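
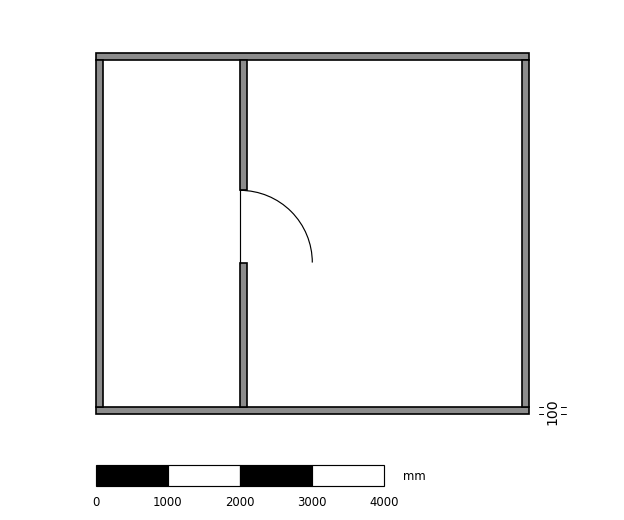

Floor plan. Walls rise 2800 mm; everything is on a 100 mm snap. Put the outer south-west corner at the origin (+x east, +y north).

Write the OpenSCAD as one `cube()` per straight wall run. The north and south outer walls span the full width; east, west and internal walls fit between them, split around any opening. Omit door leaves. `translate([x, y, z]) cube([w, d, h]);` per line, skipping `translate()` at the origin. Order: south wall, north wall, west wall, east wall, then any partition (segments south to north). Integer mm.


cube([6000, 100, 2800]);
translate([0, 4900, 0]) cube([6000, 100, 2800]);
translate([0, 100, 0]) cube([100, 4800, 2800]);
translate([5900, 100, 0]) cube([100, 4800, 2800]);
translate([2000, 100, 0]) cube([100, 2000, 2800]);
translate([2000, 3100, 0]) cube([100, 1800, 2800]);


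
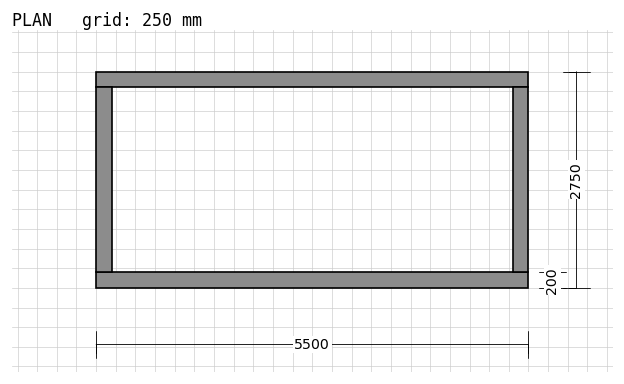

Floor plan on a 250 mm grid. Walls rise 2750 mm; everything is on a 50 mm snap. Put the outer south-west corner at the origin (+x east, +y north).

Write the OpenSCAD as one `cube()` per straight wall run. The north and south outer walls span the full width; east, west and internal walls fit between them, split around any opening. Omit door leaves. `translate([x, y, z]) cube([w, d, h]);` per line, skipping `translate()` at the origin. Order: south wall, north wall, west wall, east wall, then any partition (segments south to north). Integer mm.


cube([5500, 200, 2750]);
translate([0, 2550, 0]) cube([5500, 200, 2750]);
translate([0, 200, 0]) cube([200, 2350, 2750]);
translate([5300, 200, 0]) cube([200, 2350, 2750]);


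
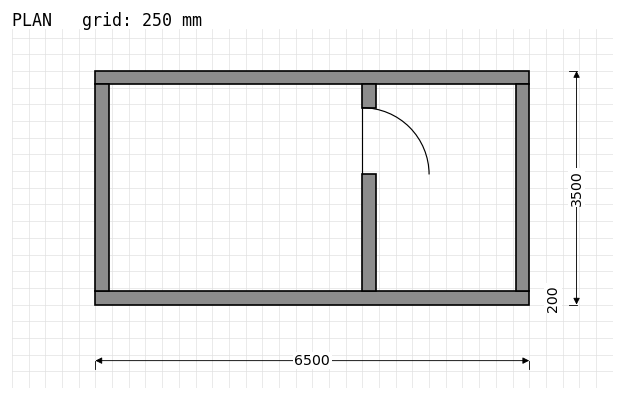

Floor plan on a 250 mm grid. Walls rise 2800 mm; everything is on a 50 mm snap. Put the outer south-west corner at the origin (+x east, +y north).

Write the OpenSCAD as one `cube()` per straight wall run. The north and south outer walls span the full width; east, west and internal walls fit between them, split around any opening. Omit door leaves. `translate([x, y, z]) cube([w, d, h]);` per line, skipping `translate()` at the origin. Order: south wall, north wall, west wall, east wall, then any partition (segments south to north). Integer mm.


cube([6500, 200, 2800]);
translate([0, 3300, 0]) cube([6500, 200, 2800]);
translate([0, 200, 0]) cube([200, 3100, 2800]);
translate([6300, 200, 0]) cube([200, 3100, 2800]);
translate([4000, 200, 0]) cube([200, 1750, 2800]);
translate([4000, 2950, 0]) cube([200, 350, 2800]);


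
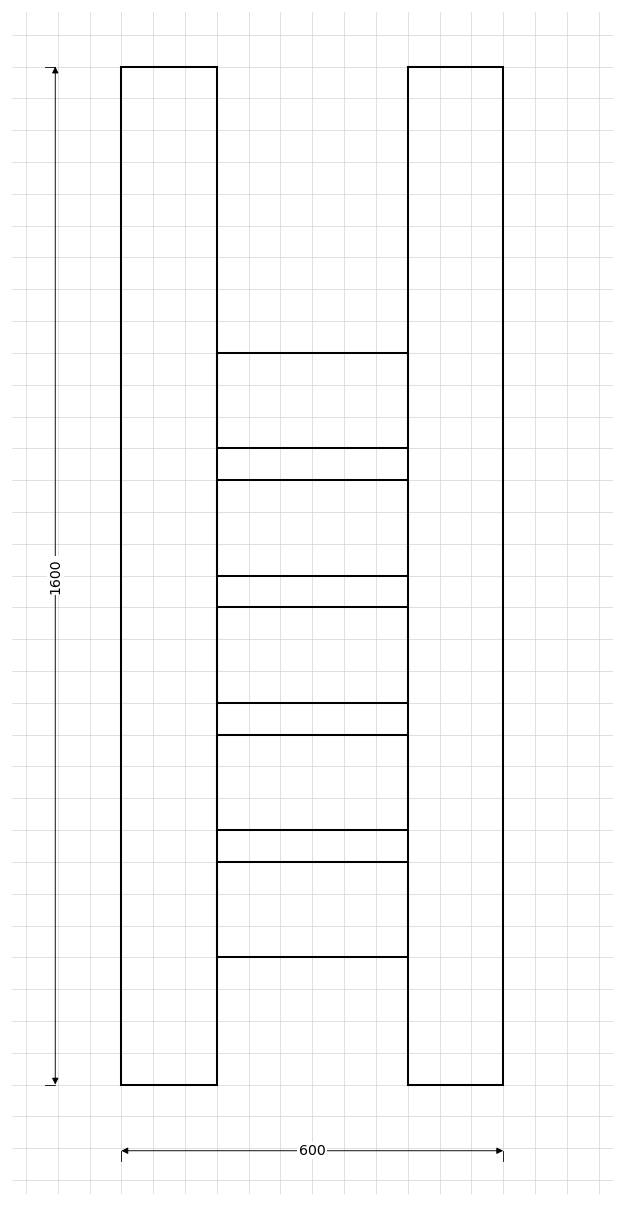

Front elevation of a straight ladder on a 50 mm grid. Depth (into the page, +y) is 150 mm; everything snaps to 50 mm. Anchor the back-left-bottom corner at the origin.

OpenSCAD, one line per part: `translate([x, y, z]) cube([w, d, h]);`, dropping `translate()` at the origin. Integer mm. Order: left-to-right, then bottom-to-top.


cube([150, 150, 1600]);
translate([150, 0, 200]) cube([300, 150, 150]);
translate([150, 0, 400]) cube([300, 150, 150]);
translate([150, 0, 600]) cube([300, 150, 150]);
translate([150, 0, 800]) cube([300, 150, 150]);
translate([150, 0, 1000]) cube([300, 150, 150]);
translate([450, 0, 0]) cube([150, 150, 1600]);


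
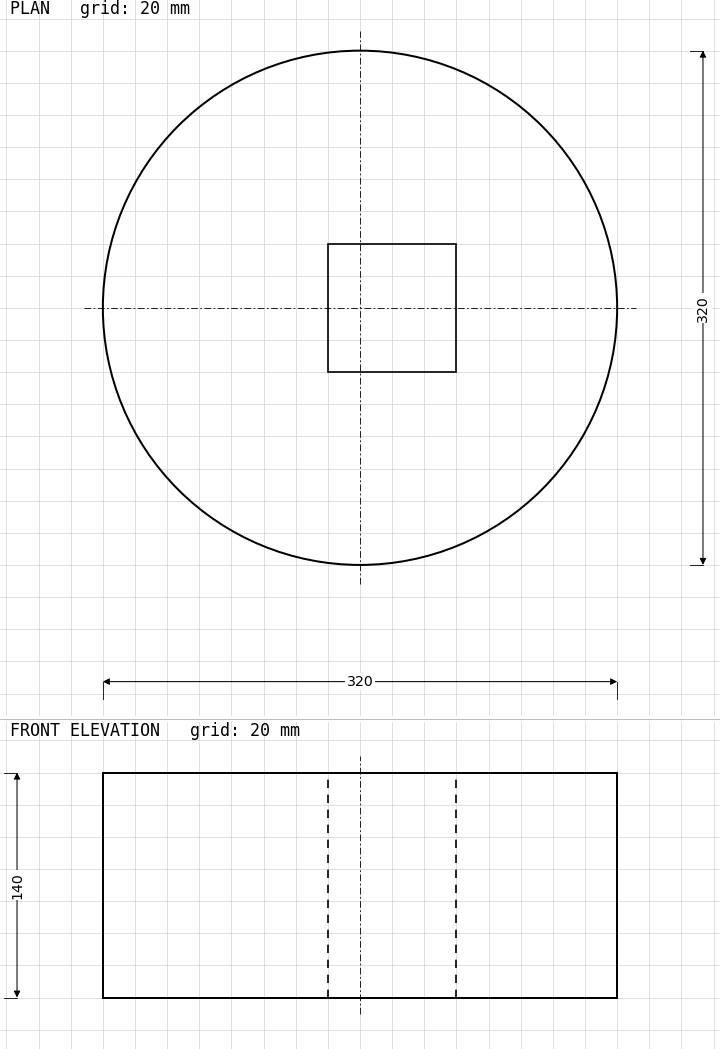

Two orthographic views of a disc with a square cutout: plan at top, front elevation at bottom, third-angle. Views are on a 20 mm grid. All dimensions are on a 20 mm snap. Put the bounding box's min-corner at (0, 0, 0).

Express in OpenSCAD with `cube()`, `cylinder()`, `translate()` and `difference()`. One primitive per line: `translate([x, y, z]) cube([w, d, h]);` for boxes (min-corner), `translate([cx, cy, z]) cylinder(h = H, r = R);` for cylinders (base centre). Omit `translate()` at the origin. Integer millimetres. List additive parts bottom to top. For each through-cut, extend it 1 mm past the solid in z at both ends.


difference() {
  translate([160, 160, 0]) cylinder(h = 140, r = 160);
  translate([140, 120, -1]) cube([80, 80, 142]);
}


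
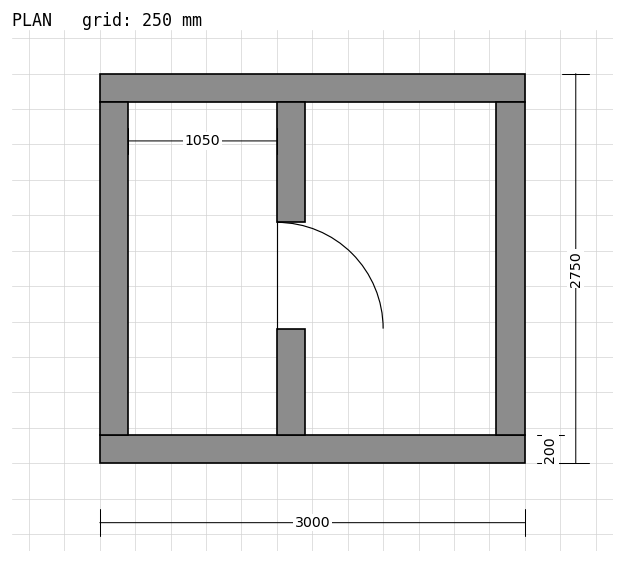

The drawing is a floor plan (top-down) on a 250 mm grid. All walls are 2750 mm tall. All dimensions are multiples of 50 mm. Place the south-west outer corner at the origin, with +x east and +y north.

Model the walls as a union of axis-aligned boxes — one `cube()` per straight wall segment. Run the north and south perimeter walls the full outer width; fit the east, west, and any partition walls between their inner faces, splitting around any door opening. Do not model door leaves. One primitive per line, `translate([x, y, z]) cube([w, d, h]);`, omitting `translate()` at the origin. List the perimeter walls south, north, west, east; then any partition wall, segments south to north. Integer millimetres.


cube([3000, 200, 2750]);
translate([0, 2550, 0]) cube([3000, 200, 2750]);
translate([0, 200, 0]) cube([200, 2350, 2750]);
translate([2800, 200, 0]) cube([200, 2350, 2750]);
translate([1250, 200, 0]) cube([200, 750, 2750]);
translate([1250, 1700, 0]) cube([200, 850, 2750]);


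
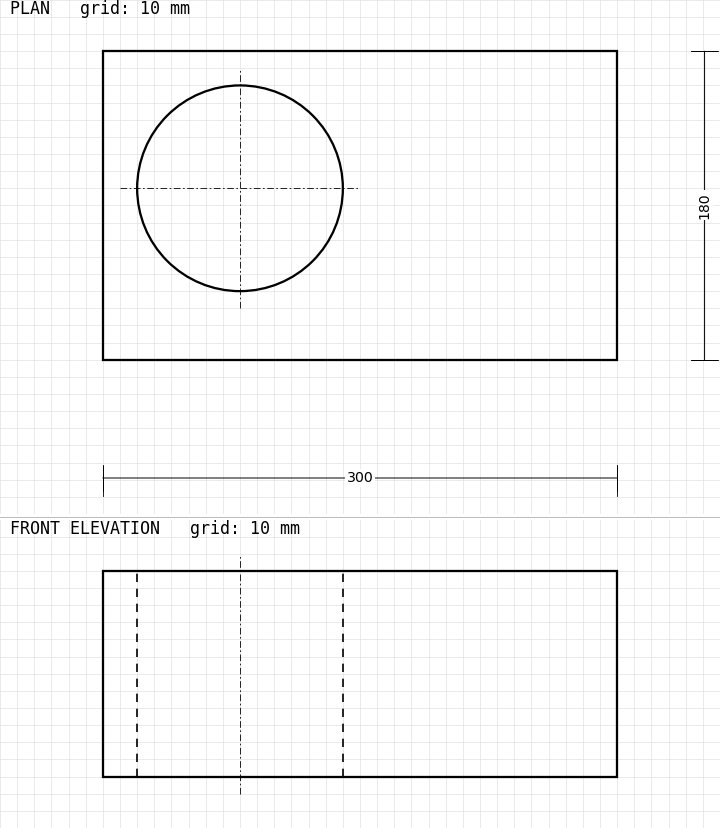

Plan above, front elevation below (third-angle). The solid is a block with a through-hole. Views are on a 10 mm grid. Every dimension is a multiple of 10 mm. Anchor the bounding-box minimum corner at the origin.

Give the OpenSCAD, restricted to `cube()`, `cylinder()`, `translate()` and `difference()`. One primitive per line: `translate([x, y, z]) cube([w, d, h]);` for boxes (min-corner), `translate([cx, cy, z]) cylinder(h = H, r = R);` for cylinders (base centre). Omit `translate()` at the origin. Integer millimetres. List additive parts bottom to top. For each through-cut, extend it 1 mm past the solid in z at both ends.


difference() {
  cube([300, 180, 120]);
  translate([80, 100, -1]) cylinder(h = 122, r = 60);
}


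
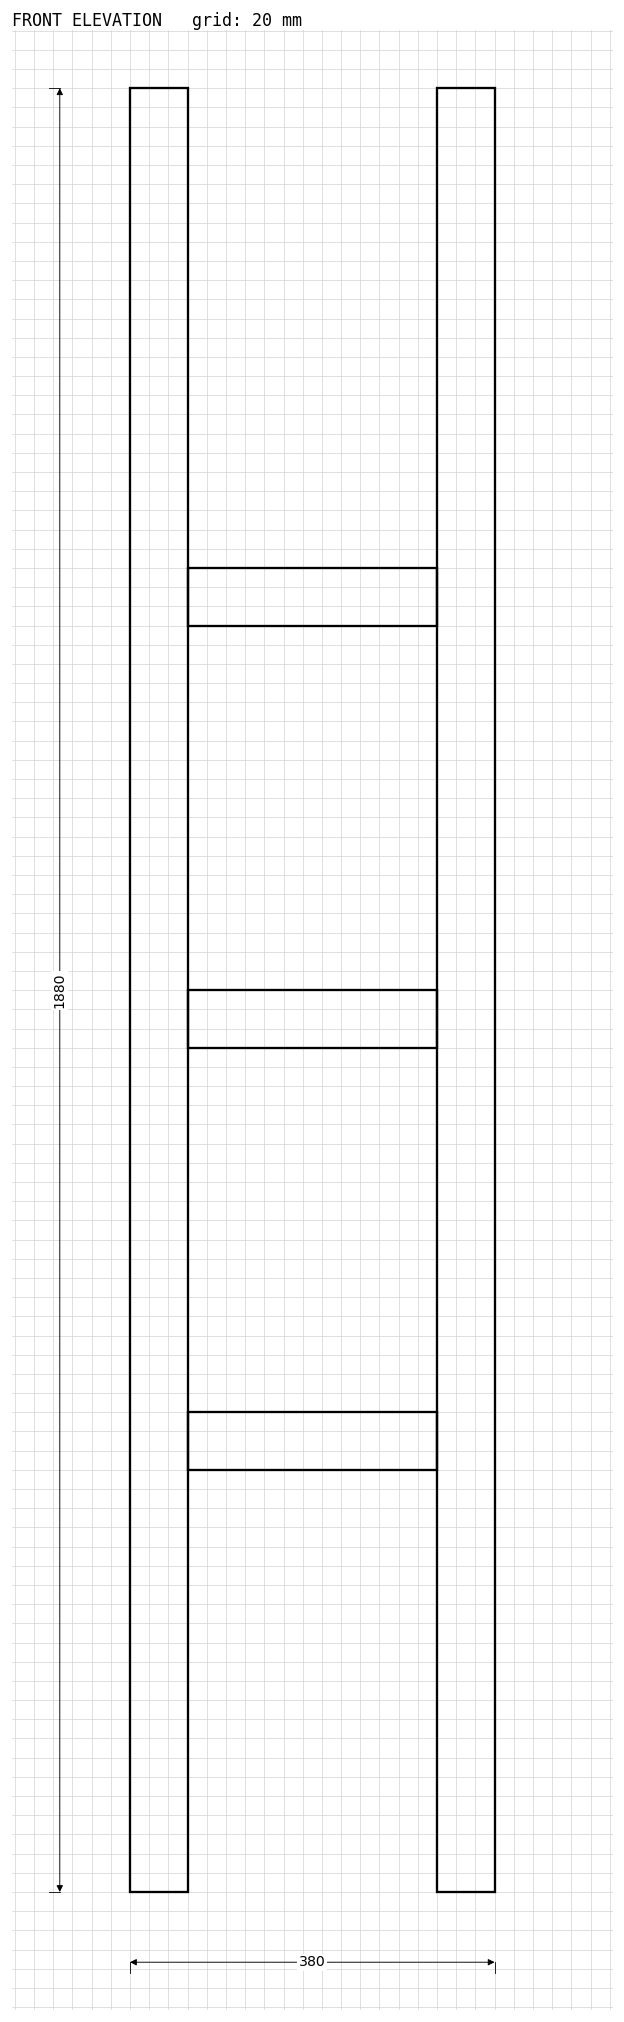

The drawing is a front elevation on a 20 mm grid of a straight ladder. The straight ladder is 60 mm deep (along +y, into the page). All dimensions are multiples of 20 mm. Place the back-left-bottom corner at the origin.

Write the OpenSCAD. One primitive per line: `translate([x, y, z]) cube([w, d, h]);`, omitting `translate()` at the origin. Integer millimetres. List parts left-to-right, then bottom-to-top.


cube([60, 60, 1880]);
translate([60, 0, 440]) cube([260, 60, 60]);
translate([60, 0, 880]) cube([260, 60, 60]);
translate([60, 0, 1320]) cube([260, 60, 60]);
translate([320, 0, 0]) cube([60, 60, 1880]);


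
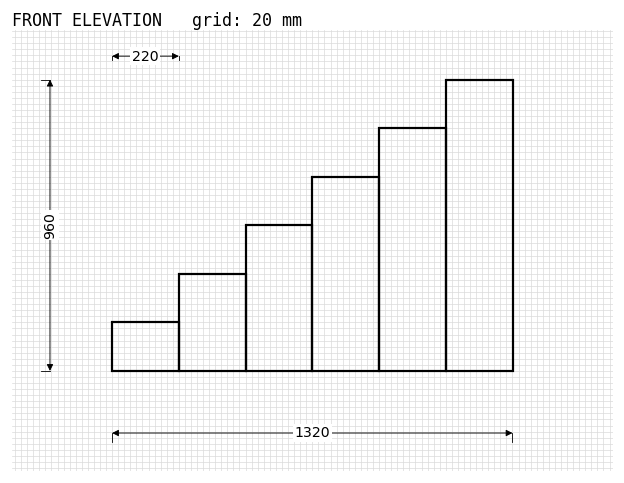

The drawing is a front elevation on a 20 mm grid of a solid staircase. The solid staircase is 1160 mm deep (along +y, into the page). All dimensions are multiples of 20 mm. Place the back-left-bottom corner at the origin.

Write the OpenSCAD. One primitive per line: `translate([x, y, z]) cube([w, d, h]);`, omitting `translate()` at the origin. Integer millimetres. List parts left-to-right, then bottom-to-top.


cube([220, 1160, 160]);
translate([220, 0, 0]) cube([220, 1160, 320]);
translate([440, 0, 0]) cube([220, 1160, 480]);
translate([660, 0, 0]) cube([220, 1160, 640]);
translate([880, 0, 0]) cube([220, 1160, 800]);
translate([1100, 0, 0]) cube([220, 1160, 960]);


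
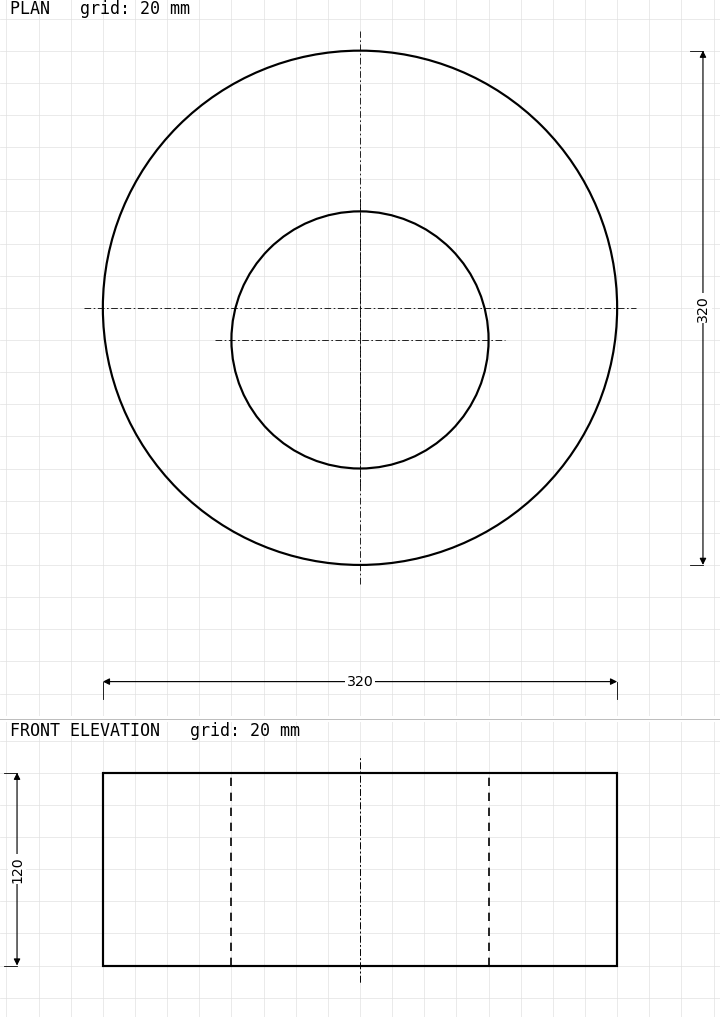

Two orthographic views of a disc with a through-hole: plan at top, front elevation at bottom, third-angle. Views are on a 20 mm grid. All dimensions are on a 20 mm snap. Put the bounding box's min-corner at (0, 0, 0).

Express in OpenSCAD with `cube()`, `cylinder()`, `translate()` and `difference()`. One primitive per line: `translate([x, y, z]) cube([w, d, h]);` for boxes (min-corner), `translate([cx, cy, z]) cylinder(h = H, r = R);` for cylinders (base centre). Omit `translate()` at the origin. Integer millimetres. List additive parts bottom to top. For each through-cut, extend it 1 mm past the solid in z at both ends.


difference() {
  translate([160, 160, 0]) cylinder(h = 120, r = 160);
  translate([160, 140, -1]) cylinder(h = 122, r = 80);
}


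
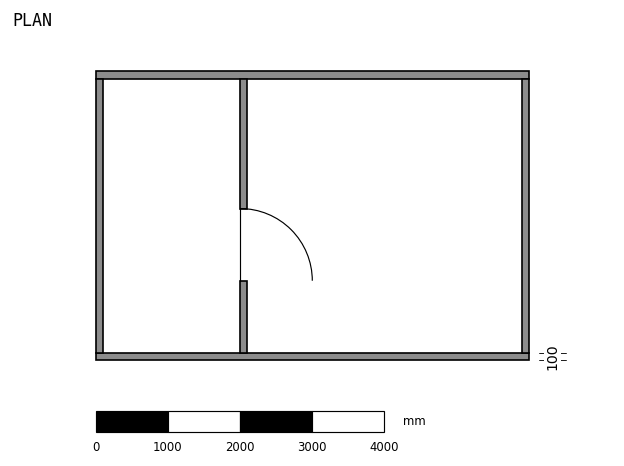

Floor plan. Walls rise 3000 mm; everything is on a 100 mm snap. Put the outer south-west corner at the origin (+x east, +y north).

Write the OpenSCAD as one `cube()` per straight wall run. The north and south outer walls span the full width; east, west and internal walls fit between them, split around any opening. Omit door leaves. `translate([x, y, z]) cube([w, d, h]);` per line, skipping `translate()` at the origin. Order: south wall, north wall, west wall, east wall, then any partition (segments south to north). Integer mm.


cube([6000, 100, 3000]);
translate([0, 3900, 0]) cube([6000, 100, 3000]);
translate([0, 100, 0]) cube([100, 3800, 3000]);
translate([5900, 100, 0]) cube([100, 3800, 3000]);
translate([2000, 100, 0]) cube([100, 1000, 3000]);
translate([2000, 2100, 0]) cube([100, 1800, 3000]);


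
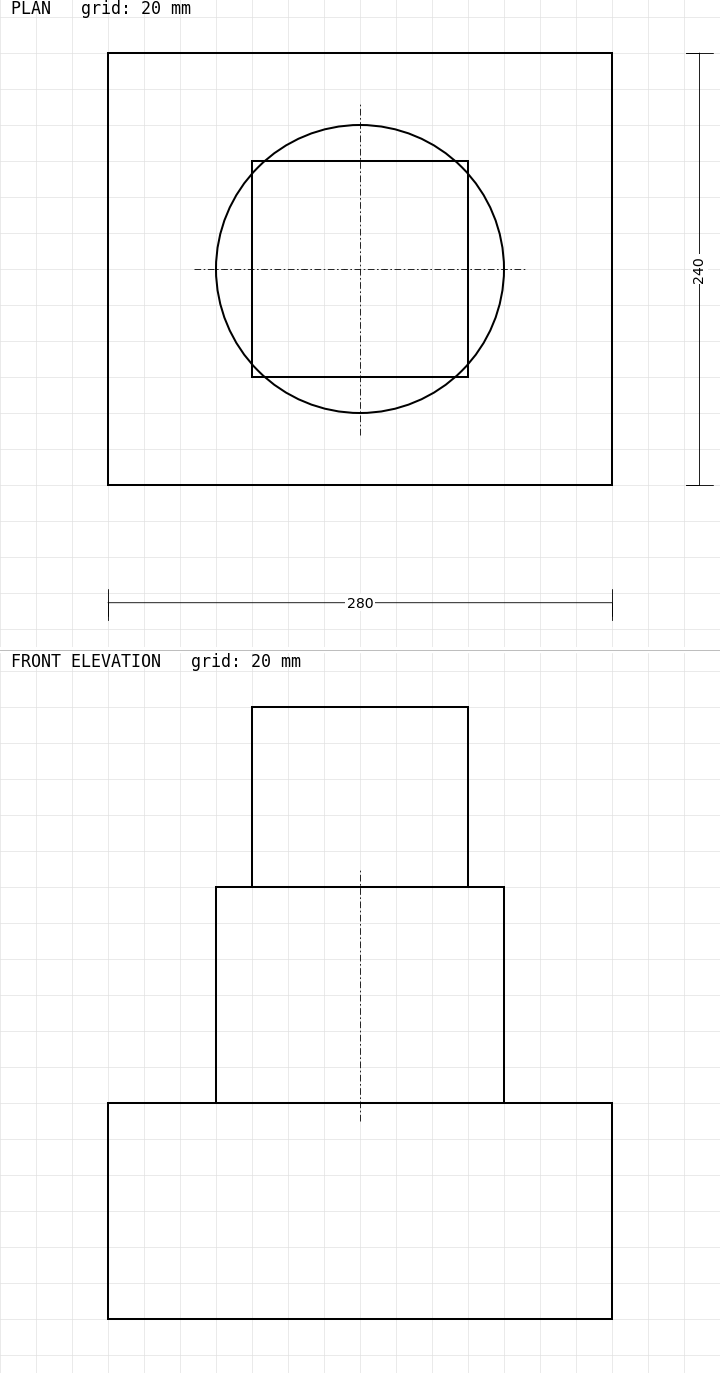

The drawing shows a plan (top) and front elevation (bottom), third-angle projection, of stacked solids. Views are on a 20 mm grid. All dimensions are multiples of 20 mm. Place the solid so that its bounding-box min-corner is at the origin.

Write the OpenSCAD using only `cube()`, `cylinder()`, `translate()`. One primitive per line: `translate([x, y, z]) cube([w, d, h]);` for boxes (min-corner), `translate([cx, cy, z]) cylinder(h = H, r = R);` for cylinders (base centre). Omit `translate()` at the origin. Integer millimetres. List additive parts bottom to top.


cube([280, 240, 120]);
translate([140, 120, 120]) cylinder(h = 120, r = 80);
translate([80, 60, 240]) cube([120, 120, 100]);


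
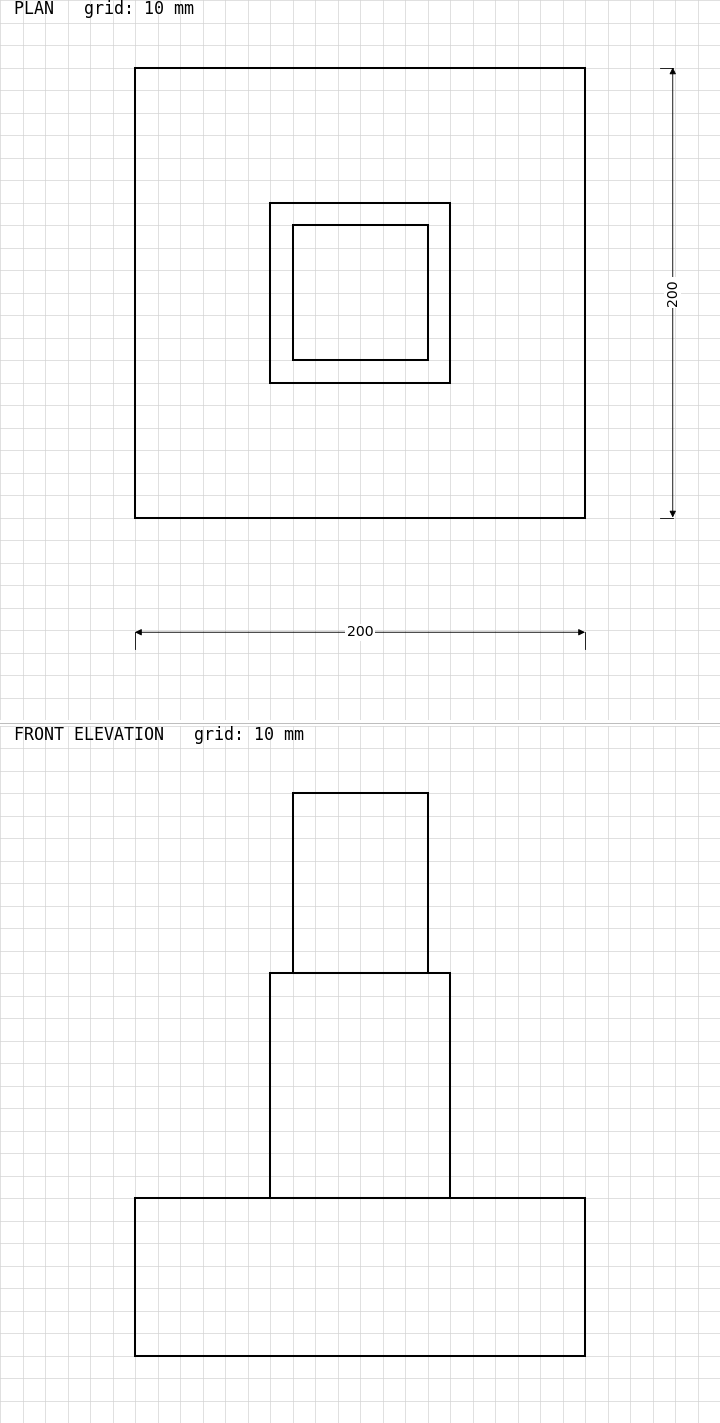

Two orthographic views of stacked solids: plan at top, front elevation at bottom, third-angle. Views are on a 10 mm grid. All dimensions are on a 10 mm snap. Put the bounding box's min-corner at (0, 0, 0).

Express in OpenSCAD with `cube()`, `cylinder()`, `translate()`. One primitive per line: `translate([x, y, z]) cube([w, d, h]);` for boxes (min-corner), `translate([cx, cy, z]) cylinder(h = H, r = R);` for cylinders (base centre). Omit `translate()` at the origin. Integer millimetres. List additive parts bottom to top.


cube([200, 200, 70]);
translate([60, 60, 70]) cube([80, 80, 100]);
translate([70, 70, 170]) cube([60, 60, 80]);


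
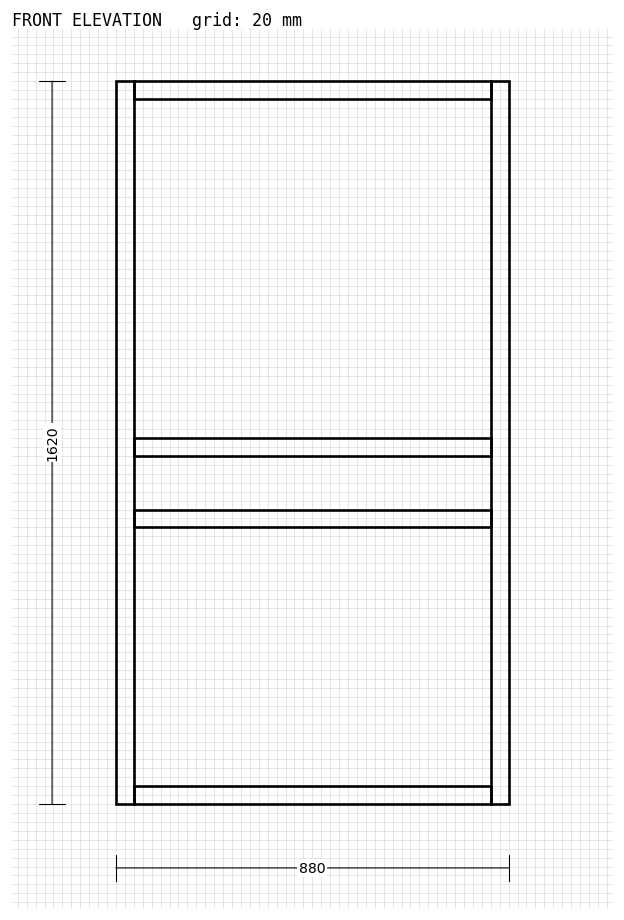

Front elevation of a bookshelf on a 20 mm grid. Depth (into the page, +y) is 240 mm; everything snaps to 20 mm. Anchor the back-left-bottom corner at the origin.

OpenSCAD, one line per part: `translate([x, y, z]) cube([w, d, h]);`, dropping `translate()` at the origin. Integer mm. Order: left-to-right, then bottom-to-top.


cube([40, 240, 1620]);
translate([40, 0, 0]) cube([800, 240, 40]);
translate([40, 0, 620]) cube([800, 240, 40]);
translate([40, 0, 780]) cube([800, 240, 40]);
translate([40, 0, 1580]) cube([800, 240, 40]);
translate([840, 0, 0]) cube([40, 240, 1620]);


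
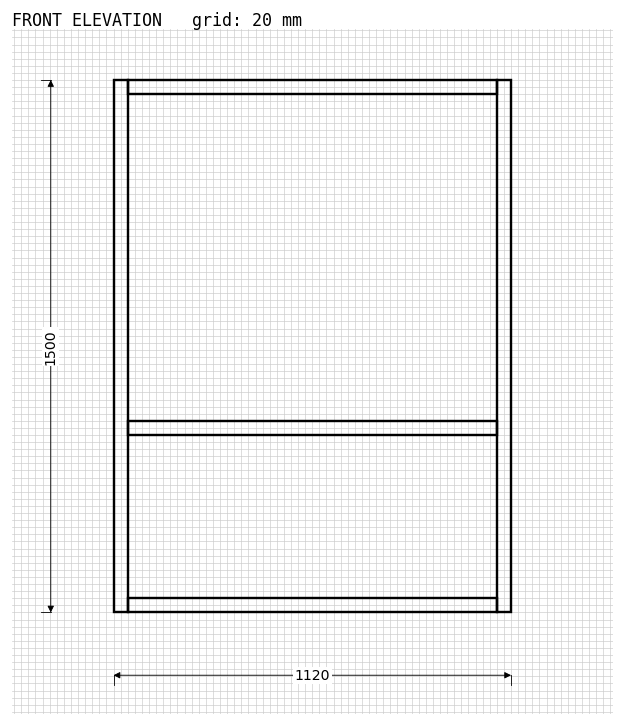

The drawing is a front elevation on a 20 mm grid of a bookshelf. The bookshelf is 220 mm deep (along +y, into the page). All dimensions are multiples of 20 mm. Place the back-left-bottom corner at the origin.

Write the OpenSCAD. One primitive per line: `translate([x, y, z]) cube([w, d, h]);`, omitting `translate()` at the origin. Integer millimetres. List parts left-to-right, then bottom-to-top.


cube([40, 220, 1500]);
translate([40, 0, 0]) cube([1040, 220, 40]);
translate([40, 0, 500]) cube([1040, 220, 40]);
translate([40, 0, 1460]) cube([1040, 220, 40]);
translate([1080, 0, 0]) cube([40, 220, 1500]);


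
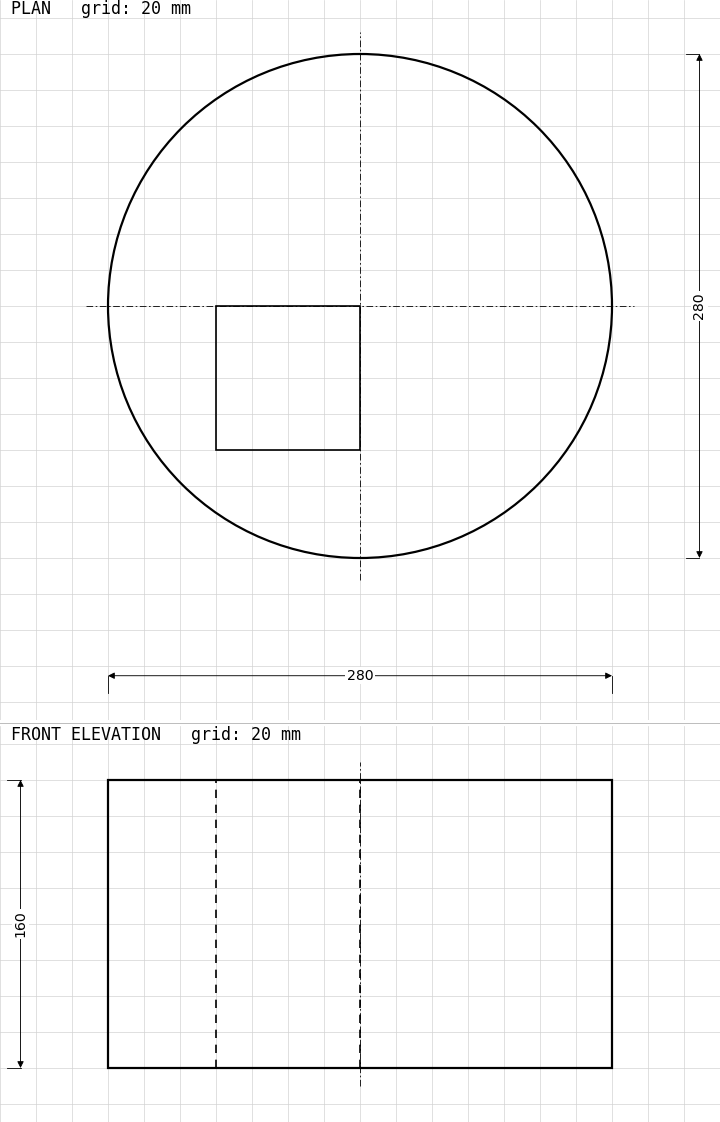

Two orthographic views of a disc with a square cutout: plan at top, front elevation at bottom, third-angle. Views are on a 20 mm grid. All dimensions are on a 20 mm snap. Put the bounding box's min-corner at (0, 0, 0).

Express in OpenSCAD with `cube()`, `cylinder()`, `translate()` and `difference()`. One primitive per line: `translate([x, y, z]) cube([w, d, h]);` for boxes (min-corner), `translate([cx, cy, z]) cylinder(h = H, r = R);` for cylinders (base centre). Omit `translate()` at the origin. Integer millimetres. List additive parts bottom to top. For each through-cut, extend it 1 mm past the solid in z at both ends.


difference() {
  translate([140, 140, 0]) cylinder(h = 160, r = 140);
  translate([60, 60, -1]) cube([80, 80, 162]);
}


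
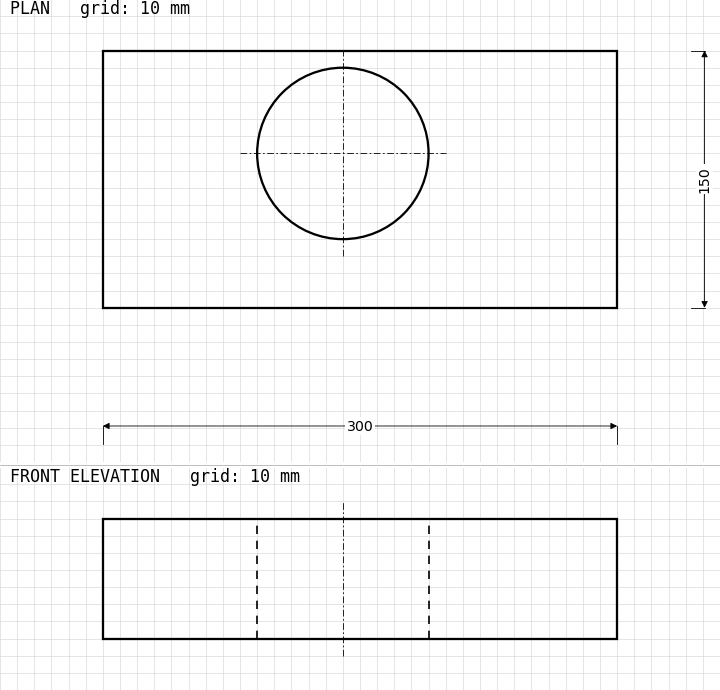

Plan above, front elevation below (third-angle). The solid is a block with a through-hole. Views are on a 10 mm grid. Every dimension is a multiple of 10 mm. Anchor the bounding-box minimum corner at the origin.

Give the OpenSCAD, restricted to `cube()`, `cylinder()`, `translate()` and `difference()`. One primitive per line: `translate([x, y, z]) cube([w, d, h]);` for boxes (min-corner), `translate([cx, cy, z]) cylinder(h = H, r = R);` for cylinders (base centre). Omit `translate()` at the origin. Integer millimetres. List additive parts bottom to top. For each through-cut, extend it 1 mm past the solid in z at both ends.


difference() {
  cube([300, 150, 70]);
  translate([140, 90, -1]) cylinder(h = 72, r = 50);
}


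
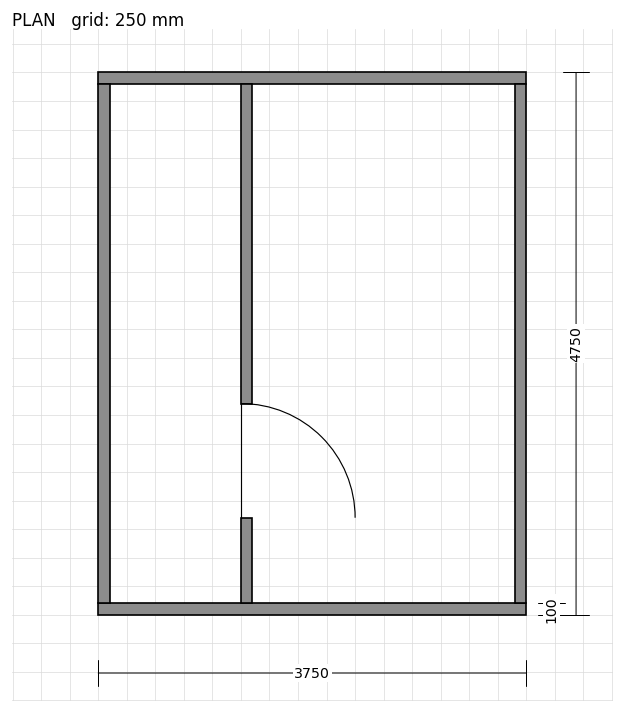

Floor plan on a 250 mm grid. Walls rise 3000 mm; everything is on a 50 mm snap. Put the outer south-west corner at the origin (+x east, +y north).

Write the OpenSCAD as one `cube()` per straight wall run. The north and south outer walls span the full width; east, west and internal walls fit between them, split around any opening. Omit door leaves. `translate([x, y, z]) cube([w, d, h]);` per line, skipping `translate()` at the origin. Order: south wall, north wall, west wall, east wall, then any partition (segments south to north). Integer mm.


cube([3750, 100, 3000]);
translate([0, 4650, 0]) cube([3750, 100, 3000]);
translate([0, 100, 0]) cube([100, 4550, 3000]);
translate([3650, 100, 0]) cube([100, 4550, 3000]);
translate([1250, 100, 0]) cube([100, 750, 3000]);
translate([1250, 1850, 0]) cube([100, 2800, 3000]);


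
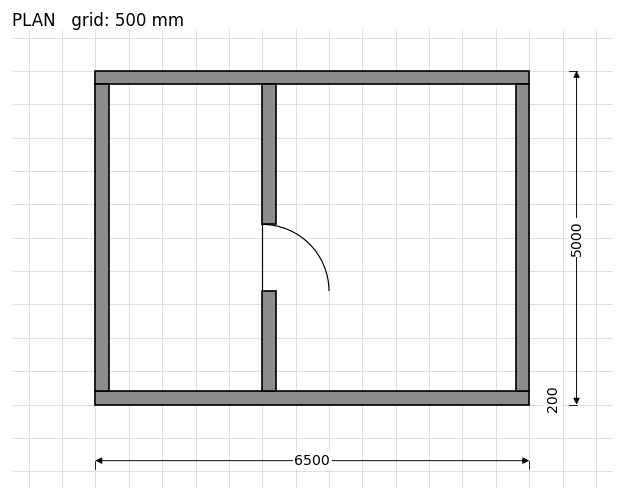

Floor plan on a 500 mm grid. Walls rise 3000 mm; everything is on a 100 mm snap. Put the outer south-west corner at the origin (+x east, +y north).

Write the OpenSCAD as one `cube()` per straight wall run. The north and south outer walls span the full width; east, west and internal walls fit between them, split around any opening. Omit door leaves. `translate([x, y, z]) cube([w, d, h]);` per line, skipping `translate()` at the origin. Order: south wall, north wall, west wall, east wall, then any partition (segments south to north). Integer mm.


cube([6500, 200, 3000]);
translate([0, 4800, 0]) cube([6500, 200, 3000]);
translate([0, 200, 0]) cube([200, 4600, 3000]);
translate([6300, 200, 0]) cube([200, 4600, 3000]);
translate([2500, 200, 0]) cube([200, 1500, 3000]);
translate([2500, 2700, 0]) cube([200, 2100, 3000]);


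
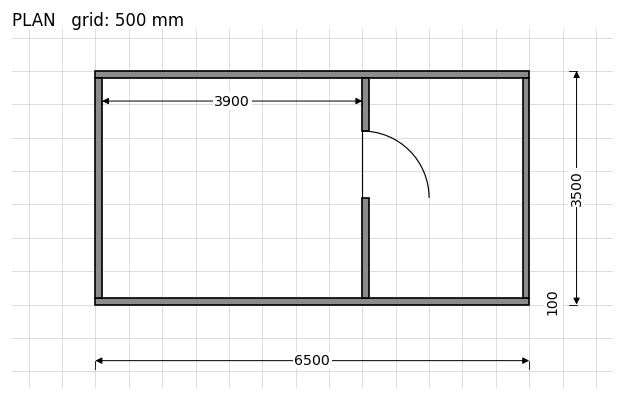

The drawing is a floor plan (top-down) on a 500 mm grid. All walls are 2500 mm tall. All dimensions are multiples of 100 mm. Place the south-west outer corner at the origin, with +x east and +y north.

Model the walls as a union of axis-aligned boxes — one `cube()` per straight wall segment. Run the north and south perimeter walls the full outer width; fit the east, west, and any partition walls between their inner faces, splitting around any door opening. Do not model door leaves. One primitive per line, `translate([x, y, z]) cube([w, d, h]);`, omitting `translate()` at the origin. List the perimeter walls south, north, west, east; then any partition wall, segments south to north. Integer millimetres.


cube([6500, 100, 2500]);
translate([0, 3400, 0]) cube([6500, 100, 2500]);
translate([0, 100, 0]) cube([100, 3300, 2500]);
translate([6400, 100, 0]) cube([100, 3300, 2500]);
translate([4000, 100, 0]) cube([100, 1500, 2500]);
translate([4000, 2600, 0]) cube([100, 800, 2500]);


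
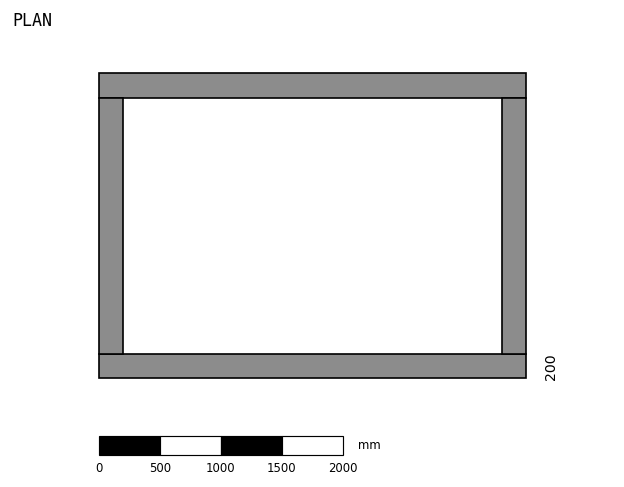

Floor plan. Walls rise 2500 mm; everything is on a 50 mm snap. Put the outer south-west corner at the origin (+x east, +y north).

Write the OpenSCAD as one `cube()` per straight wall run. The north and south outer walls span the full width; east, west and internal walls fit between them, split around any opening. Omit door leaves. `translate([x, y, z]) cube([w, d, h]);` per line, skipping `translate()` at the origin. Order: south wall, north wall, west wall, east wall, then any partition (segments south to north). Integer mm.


cube([3500, 200, 2500]);
translate([0, 2300, 0]) cube([3500, 200, 2500]);
translate([0, 200, 0]) cube([200, 2100, 2500]);
translate([3300, 200, 0]) cube([200, 2100, 2500]);


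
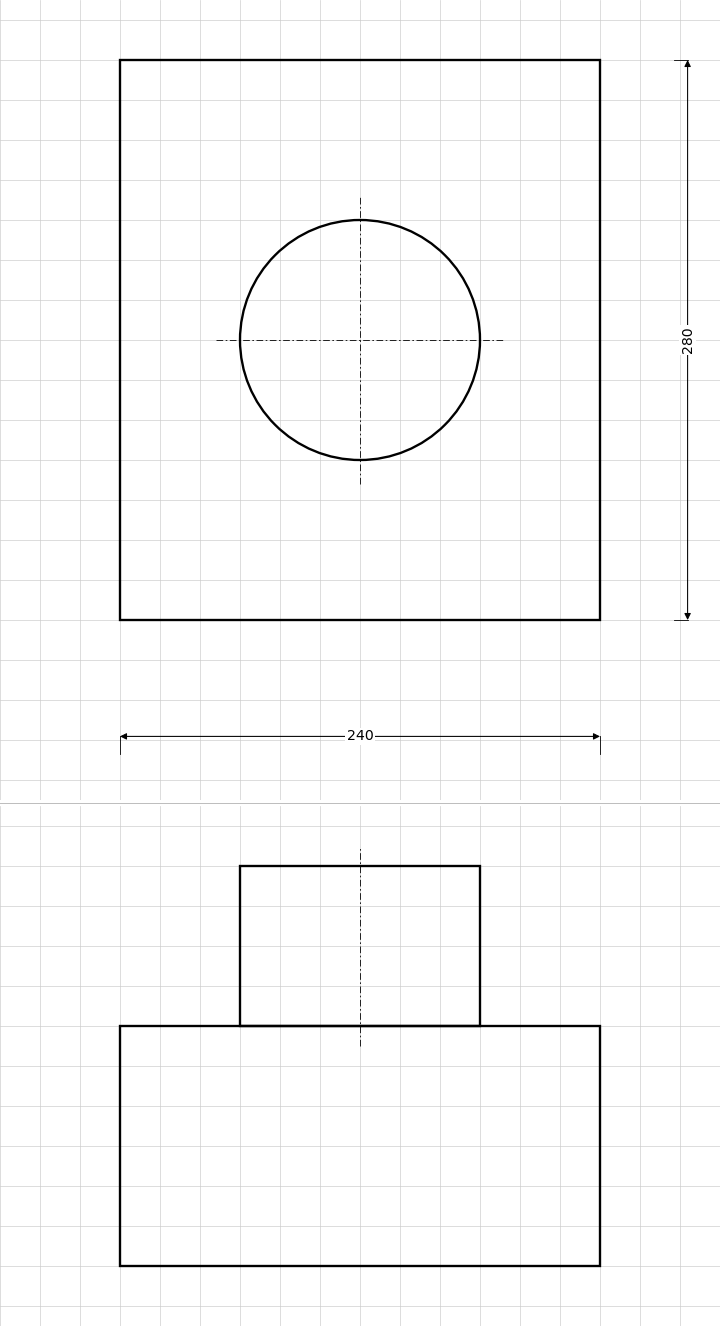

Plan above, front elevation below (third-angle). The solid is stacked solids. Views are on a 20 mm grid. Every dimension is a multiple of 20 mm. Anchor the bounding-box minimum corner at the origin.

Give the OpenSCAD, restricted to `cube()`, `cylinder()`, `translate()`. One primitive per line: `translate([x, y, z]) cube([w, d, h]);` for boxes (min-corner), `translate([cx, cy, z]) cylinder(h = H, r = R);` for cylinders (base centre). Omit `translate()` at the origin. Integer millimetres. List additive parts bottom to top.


cube([240, 280, 120]);
translate([120, 140, 120]) cylinder(h = 80, r = 60);


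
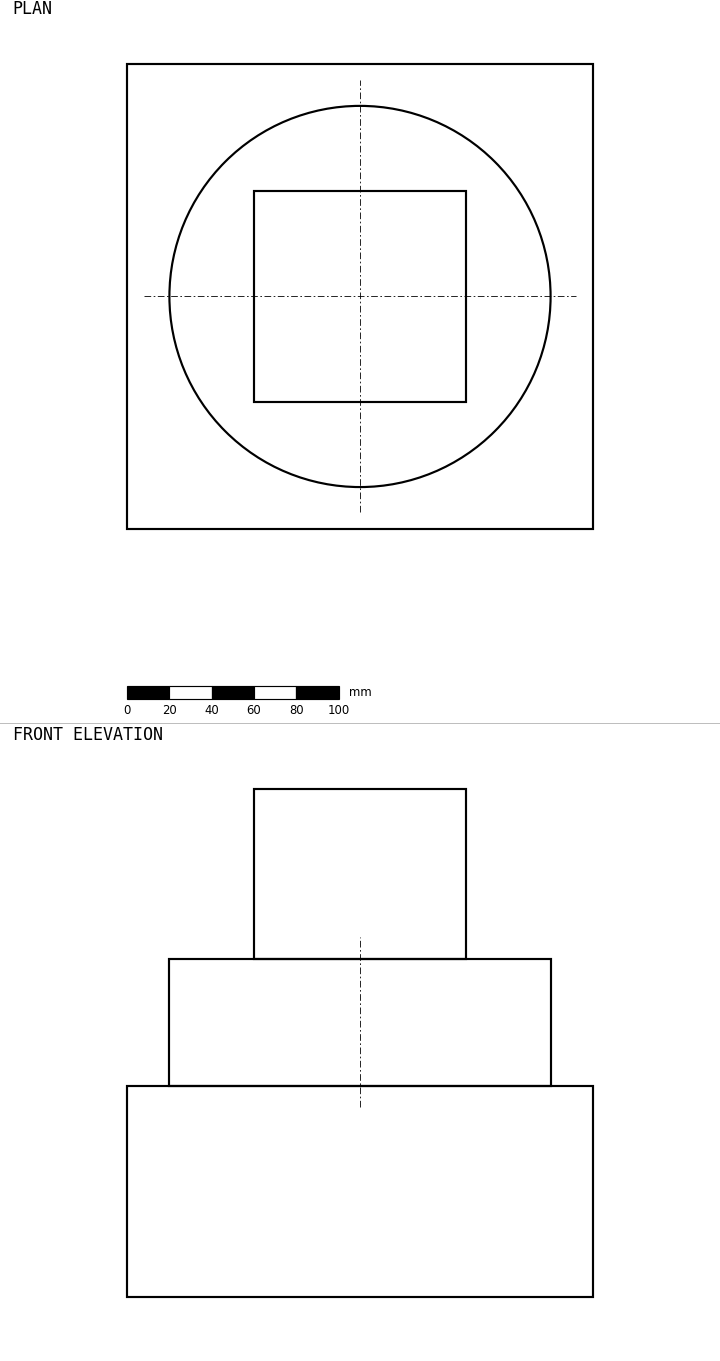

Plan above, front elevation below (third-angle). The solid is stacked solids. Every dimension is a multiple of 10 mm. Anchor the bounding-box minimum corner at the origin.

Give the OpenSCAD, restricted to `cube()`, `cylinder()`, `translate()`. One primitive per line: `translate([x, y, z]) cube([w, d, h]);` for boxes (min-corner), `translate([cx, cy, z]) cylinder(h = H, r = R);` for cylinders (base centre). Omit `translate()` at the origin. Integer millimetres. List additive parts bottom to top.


cube([220, 220, 100]);
translate([110, 110, 100]) cylinder(h = 60, r = 90);
translate([60, 60, 160]) cube([100, 100, 80]);


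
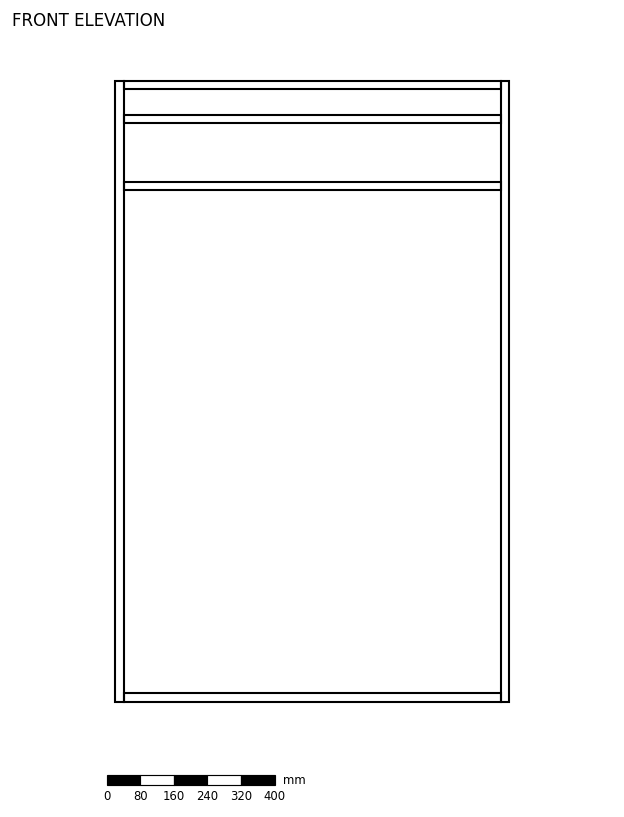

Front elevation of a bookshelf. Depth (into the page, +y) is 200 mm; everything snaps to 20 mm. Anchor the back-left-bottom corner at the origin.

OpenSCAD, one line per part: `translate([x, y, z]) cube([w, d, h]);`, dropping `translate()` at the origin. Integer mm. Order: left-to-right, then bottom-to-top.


cube([20, 200, 1480]);
translate([20, 0, 0]) cube([900, 200, 20]);
translate([20, 0, 1220]) cube([900, 200, 20]);
translate([20, 0, 1380]) cube([900, 200, 20]);
translate([20, 0, 1460]) cube([900, 200, 20]);
translate([920, 0, 0]) cube([20, 200, 1480]);


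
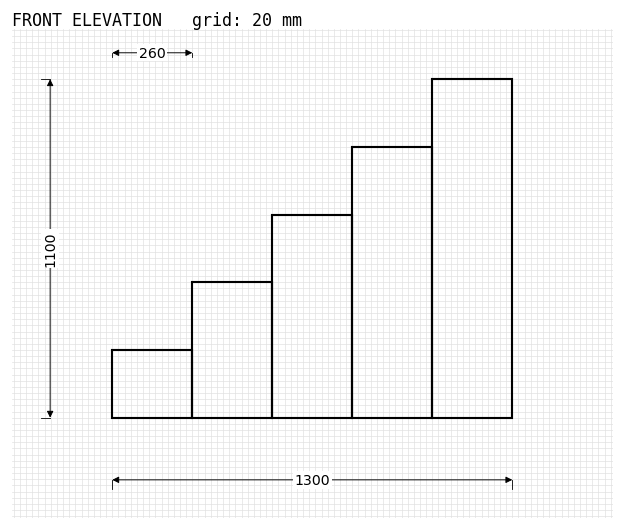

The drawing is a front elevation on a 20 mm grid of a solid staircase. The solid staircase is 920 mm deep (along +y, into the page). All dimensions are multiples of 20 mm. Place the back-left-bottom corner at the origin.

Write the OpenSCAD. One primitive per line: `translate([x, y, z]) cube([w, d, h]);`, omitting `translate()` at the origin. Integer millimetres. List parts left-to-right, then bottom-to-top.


cube([260, 920, 220]);
translate([260, 0, 0]) cube([260, 920, 440]);
translate([520, 0, 0]) cube([260, 920, 660]);
translate([780, 0, 0]) cube([260, 920, 880]);
translate([1040, 0, 0]) cube([260, 920, 1100]);


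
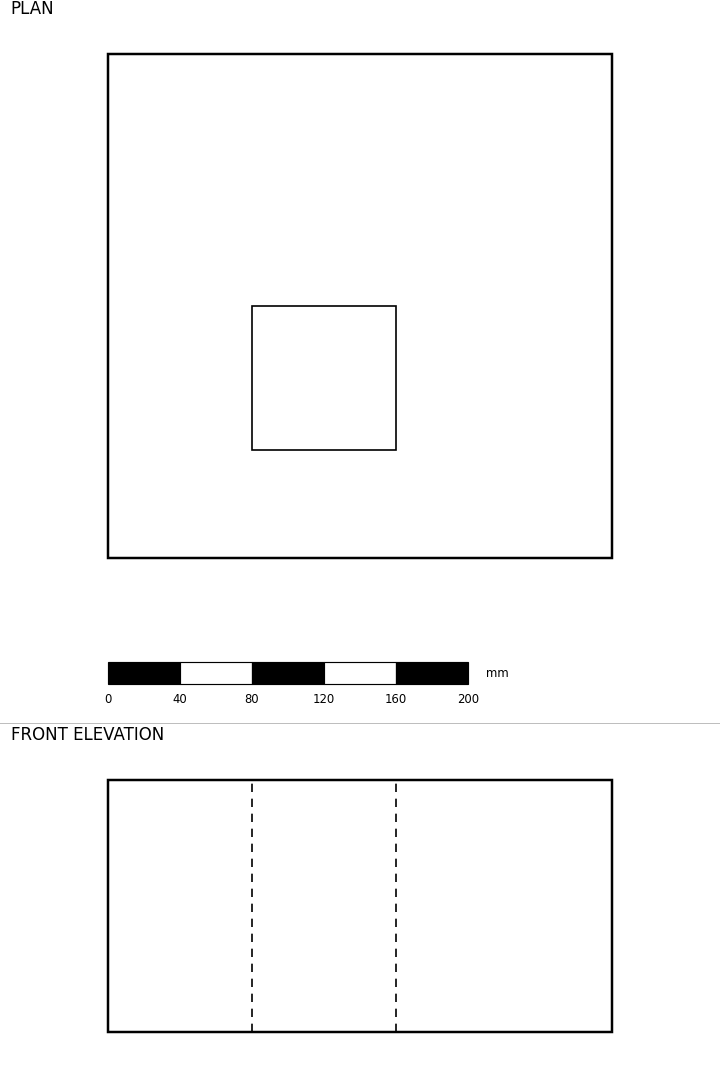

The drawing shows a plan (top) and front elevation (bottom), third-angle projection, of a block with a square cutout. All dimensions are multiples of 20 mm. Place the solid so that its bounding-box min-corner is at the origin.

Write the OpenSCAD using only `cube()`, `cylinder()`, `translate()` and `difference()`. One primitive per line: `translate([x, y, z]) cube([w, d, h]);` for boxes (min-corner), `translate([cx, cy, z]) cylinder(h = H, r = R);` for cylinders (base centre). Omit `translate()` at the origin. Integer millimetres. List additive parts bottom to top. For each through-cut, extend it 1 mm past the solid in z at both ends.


difference() {
  cube([280, 280, 140]);
  translate([80, 60, -1]) cube([80, 80, 142]);
}


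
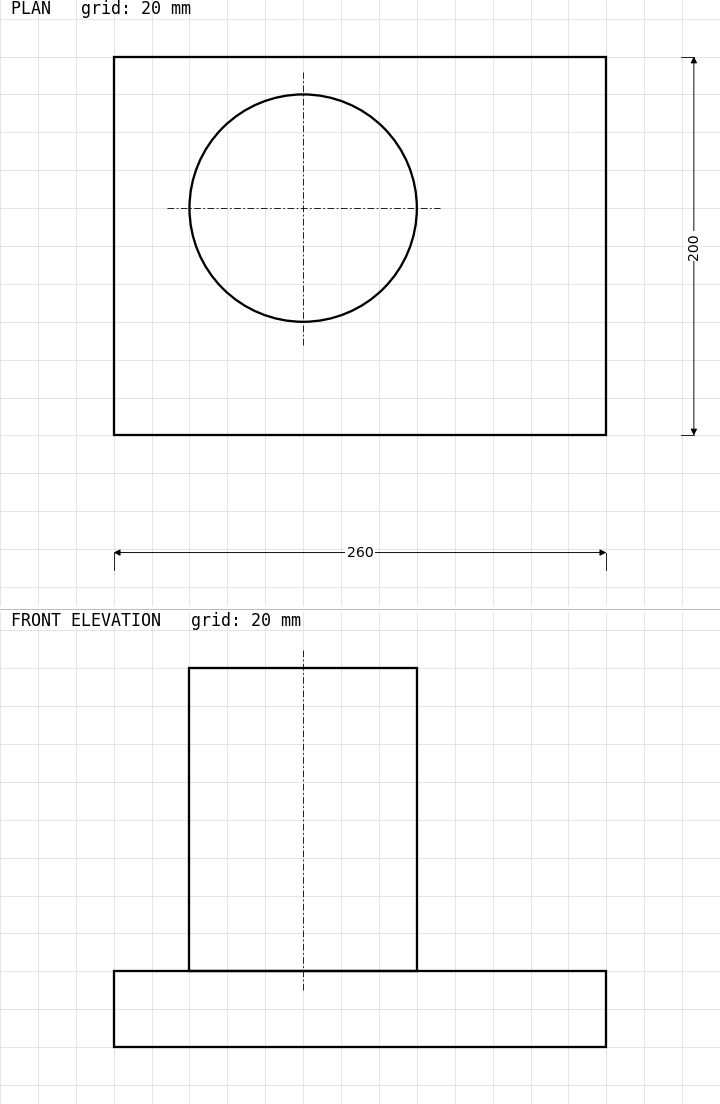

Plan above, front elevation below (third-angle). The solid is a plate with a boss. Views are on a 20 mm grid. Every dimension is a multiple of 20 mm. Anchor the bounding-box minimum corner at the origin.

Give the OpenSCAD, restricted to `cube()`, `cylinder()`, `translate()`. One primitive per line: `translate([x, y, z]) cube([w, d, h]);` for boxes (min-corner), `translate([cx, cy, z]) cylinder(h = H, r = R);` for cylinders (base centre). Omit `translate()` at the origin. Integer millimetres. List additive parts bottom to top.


cube([260, 200, 40]);
translate([100, 120, 40]) cylinder(h = 160, r = 60);


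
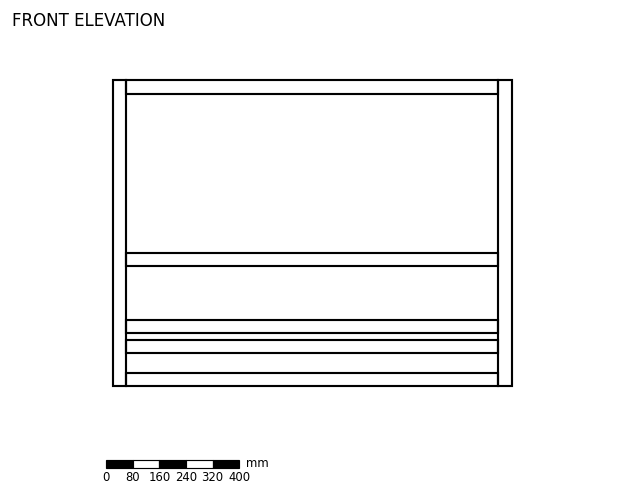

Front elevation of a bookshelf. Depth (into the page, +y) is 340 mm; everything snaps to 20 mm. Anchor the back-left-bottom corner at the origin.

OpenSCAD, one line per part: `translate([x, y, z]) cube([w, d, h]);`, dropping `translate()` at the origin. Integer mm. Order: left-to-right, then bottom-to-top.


cube([40, 340, 920]);
translate([40, 0, 0]) cube([1120, 340, 40]);
translate([40, 0, 100]) cube([1120, 340, 40]);
translate([40, 0, 160]) cube([1120, 340, 40]);
translate([40, 0, 360]) cube([1120, 340, 40]);
translate([40, 0, 880]) cube([1120, 340, 40]);
translate([1160, 0, 0]) cube([40, 340, 920]);


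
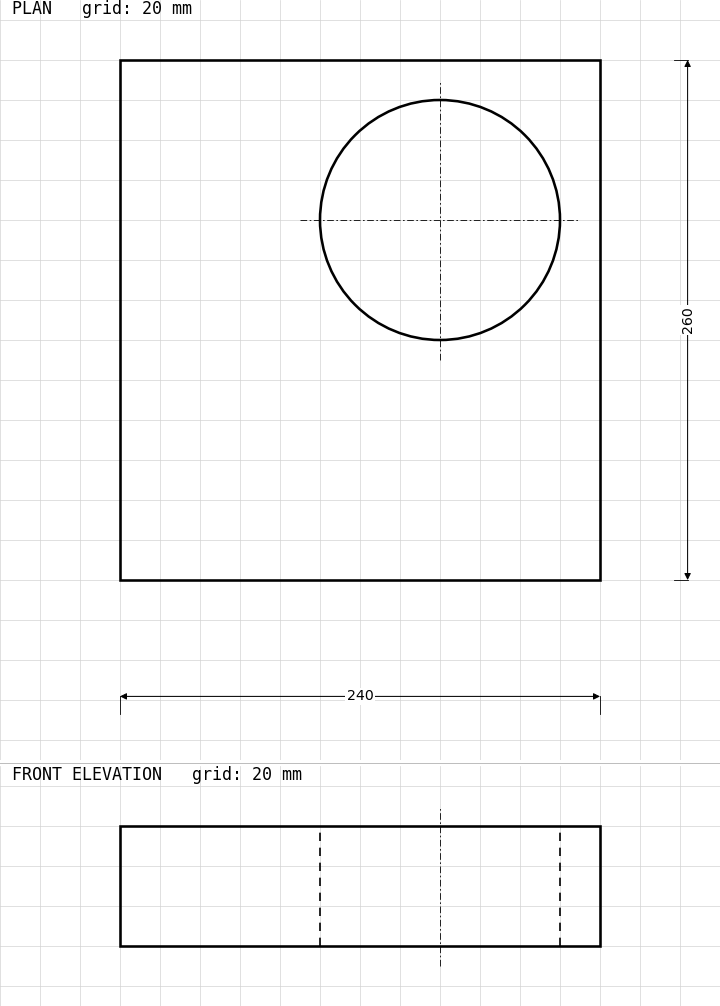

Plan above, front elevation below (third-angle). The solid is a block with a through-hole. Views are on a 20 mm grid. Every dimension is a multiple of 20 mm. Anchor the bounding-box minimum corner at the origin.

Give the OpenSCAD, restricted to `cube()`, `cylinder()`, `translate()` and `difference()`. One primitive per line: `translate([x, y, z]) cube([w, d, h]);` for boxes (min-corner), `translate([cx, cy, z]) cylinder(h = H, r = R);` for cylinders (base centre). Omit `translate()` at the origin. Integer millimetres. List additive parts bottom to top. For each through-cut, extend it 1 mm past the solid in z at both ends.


difference() {
  cube([240, 260, 60]);
  translate([160, 180, -1]) cylinder(h = 62, r = 60);
}


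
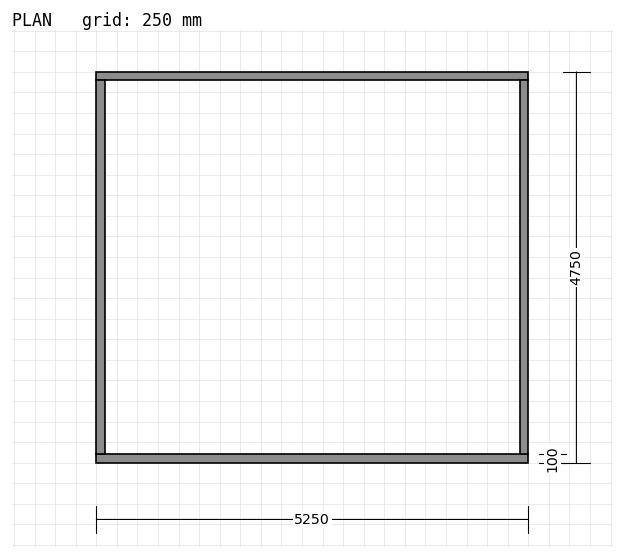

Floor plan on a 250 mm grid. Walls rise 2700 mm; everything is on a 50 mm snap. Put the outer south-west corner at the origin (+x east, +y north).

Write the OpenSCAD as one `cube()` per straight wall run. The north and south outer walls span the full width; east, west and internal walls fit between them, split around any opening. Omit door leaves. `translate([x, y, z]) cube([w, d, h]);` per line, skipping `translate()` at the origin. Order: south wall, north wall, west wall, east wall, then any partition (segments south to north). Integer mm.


cube([5250, 100, 2700]);
translate([0, 4650, 0]) cube([5250, 100, 2700]);
translate([0, 100, 0]) cube([100, 4550, 2700]);
translate([5150, 100, 0]) cube([100, 4550, 2700]);


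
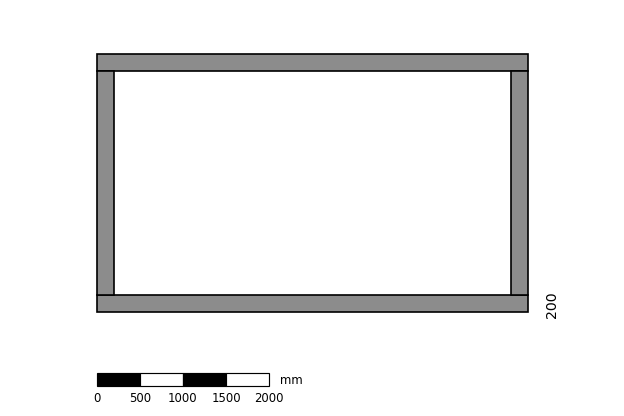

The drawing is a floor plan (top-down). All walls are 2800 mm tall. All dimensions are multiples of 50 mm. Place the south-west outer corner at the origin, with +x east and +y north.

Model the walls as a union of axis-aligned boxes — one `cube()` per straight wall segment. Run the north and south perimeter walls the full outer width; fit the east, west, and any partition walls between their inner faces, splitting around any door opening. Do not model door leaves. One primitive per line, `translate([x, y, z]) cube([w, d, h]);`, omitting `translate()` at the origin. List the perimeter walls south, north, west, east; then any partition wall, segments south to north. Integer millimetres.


cube([5000, 200, 2800]);
translate([0, 2800, 0]) cube([5000, 200, 2800]);
translate([0, 200, 0]) cube([200, 2600, 2800]);
translate([4800, 200, 0]) cube([200, 2600, 2800]);


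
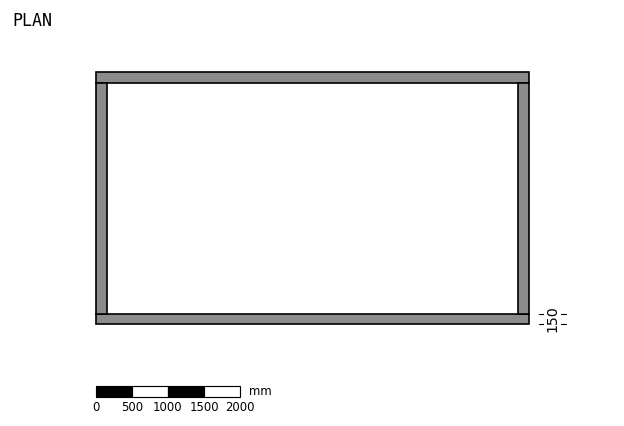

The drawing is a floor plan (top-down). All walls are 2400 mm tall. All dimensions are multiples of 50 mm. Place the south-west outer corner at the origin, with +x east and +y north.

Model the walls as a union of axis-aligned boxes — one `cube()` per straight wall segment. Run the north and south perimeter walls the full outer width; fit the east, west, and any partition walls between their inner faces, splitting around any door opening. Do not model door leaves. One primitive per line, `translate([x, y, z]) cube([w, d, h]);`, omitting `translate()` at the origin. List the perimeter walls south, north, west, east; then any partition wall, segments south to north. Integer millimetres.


cube([6000, 150, 2400]);
translate([0, 3350, 0]) cube([6000, 150, 2400]);
translate([0, 150, 0]) cube([150, 3200, 2400]);
translate([5850, 150, 0]) cube([150, 3200, 2400]);


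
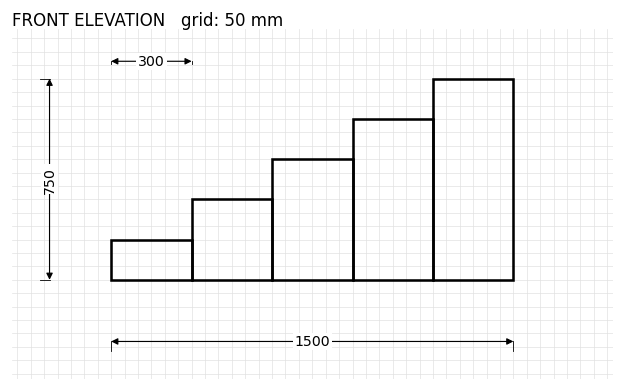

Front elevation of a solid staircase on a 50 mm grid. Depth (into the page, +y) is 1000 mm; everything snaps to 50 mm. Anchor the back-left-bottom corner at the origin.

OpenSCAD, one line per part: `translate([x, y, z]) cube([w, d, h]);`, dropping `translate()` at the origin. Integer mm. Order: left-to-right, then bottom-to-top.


cube([300, 1000, 150]);
translate([300, 0, 0]) cube([300, 1000, 300]);
translate([600, 0, 0]) cube([300, 1000, 450]);
translate([900, 0, 0]) cube([300, 1000, 600]);
translate([1200, 0, 0]) cube([300, 1000, 750]);


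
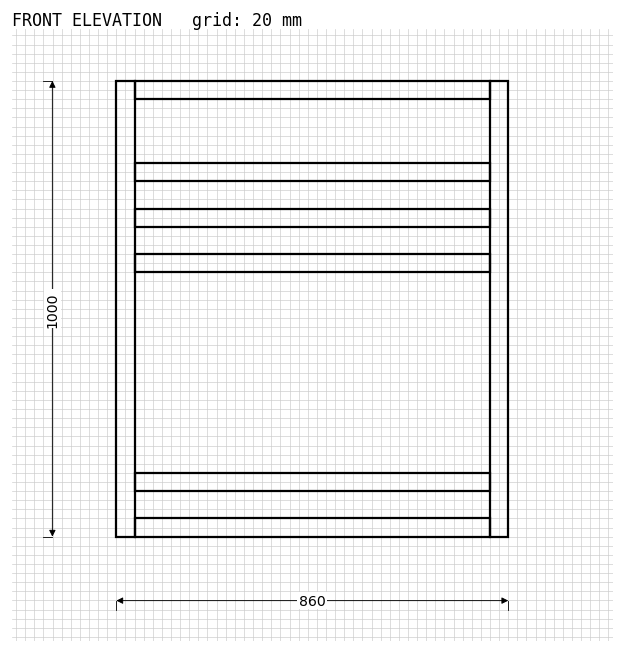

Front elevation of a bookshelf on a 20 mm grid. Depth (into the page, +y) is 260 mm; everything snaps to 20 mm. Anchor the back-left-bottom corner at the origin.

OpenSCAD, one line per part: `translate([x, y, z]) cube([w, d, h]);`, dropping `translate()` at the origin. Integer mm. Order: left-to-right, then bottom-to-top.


cube([40, 260, 1000]);
translate([40, 0, 0]) cube([780, 260, 40]);
translate([40, 0, 100]) cube([780, 260, 40]);
translate([40, 0, 580]) cube([780, 260, 40]);
translate([40, 0, 680]) cube([780, 260, 40]);
translate([40, 0, 780]) cube([780, 260, 40]);
translate([40, 0, 960]) cube([780, 260, 40]);
translate([820, 0, 0]) cube([40, 260, 1000]);


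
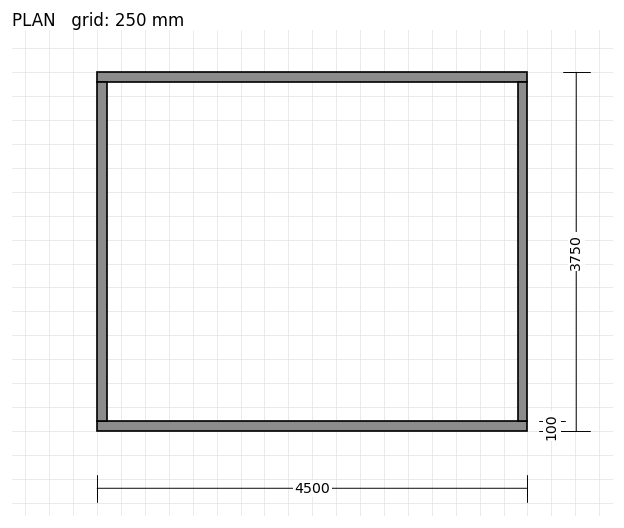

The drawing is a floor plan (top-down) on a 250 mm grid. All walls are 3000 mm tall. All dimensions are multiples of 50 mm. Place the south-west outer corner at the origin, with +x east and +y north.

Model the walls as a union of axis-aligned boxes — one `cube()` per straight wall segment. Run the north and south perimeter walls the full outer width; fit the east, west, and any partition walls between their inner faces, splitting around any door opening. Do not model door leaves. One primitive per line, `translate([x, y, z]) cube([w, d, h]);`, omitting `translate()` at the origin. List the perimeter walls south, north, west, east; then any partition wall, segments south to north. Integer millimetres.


cube([4500, 100, 3000]);
translate([0, 3650, 0]) cube([4500, 100, 3000]);
translate([0, 100, 0]) cube([100, 3550, 3000]);
translate([4400, 100, 0]) cube([100, 3550, 3000]);


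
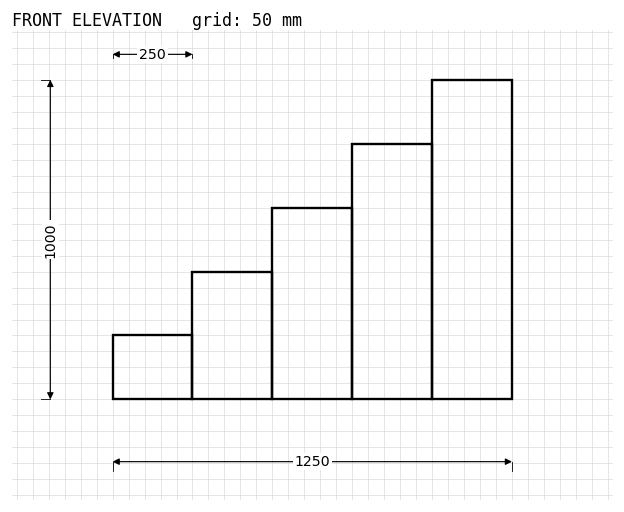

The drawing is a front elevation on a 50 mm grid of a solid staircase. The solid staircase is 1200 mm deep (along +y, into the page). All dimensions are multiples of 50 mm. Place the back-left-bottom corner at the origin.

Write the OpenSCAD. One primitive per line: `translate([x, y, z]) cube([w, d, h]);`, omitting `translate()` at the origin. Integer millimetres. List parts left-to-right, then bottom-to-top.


cube([250, 1200, 200]);
translate([250, 0, 0]) cube([250, 1200, 400]);
translate([500, 0, 0]) cube([250, 1200, 600]);
translate([750, 0, 0]) cube([250, 1200, 800]);
translate([1000, 0, 0]) cube([250, 1200, 1000]);


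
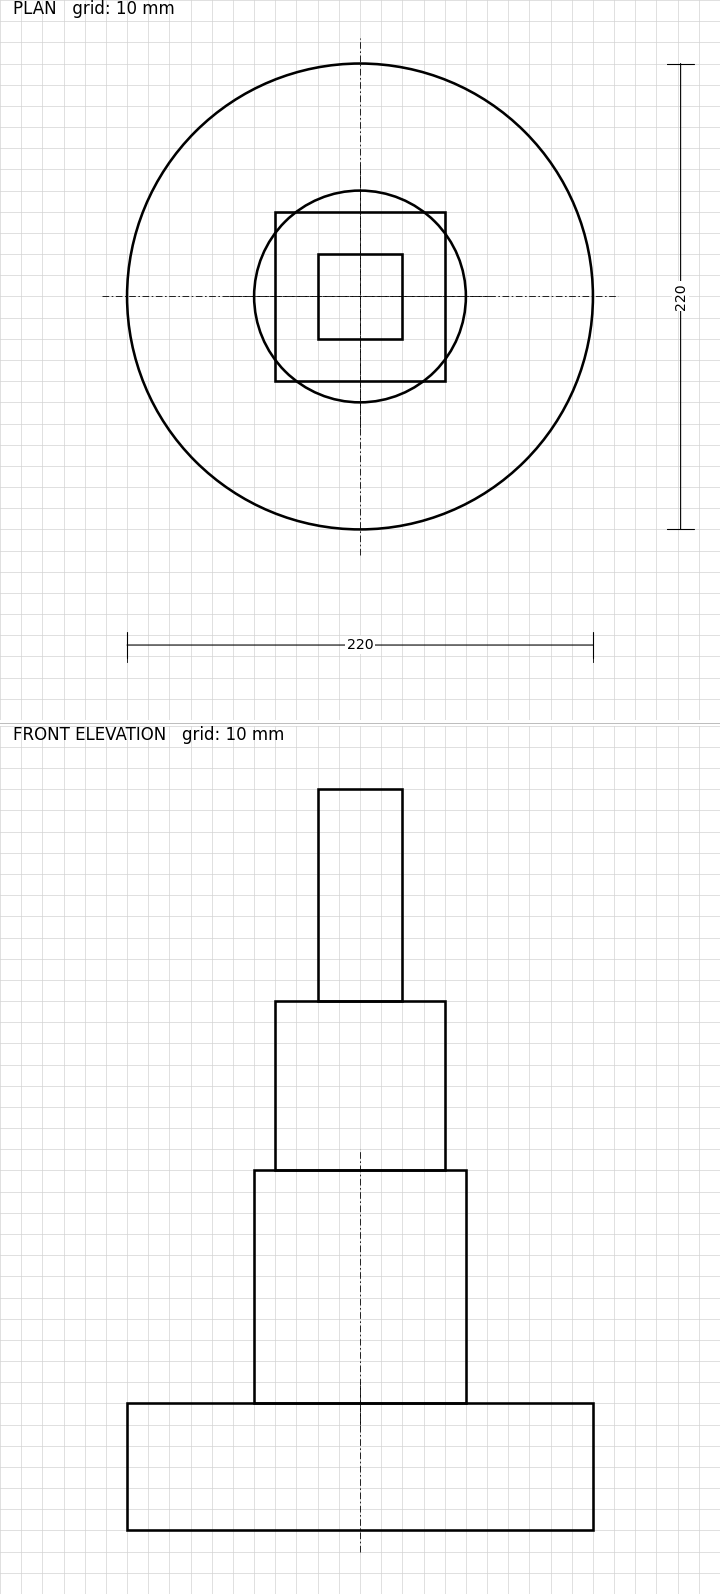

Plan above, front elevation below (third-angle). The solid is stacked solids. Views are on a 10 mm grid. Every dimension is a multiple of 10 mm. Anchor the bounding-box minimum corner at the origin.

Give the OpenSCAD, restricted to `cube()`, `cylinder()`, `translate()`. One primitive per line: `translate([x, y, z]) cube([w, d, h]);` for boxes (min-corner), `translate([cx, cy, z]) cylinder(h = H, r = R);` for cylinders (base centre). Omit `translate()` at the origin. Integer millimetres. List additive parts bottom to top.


translate([110, 110, 0]) cylinder(h = 60, r = 110);
translate([110, 110, 60]) cylinder(h = 110, r = 50);
translate([70, 70, 170]) cube([80, 80, 80]);
translate([90, 90, 250]) cube([40, 40, 100]);


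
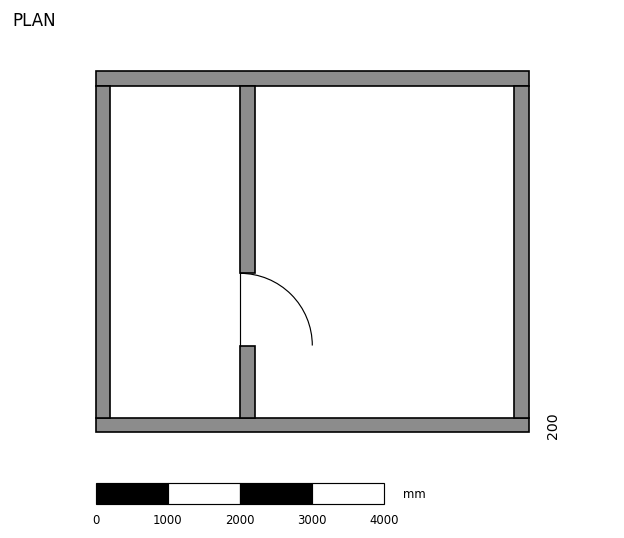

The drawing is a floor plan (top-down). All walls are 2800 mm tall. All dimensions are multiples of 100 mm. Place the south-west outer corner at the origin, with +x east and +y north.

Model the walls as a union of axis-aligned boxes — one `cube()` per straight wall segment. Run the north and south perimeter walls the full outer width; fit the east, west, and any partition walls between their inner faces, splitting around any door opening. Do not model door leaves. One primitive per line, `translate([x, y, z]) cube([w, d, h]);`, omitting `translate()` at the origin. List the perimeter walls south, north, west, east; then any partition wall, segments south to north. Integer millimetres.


cube([6000, 200, 2800]);
translate([0, 4800, 0]) cube([6000, 200, 2800]);
translate([0, 200, 0]) cube([200, 4600, 2800]);
translate([5800, 200, 0]) cube([200, 4600, 2800]);
translate([2000, 200, 0]) cube([200, 1000, 2800]);
translate([2000, 2200, 0]) cube([200, 2600, 2800]);


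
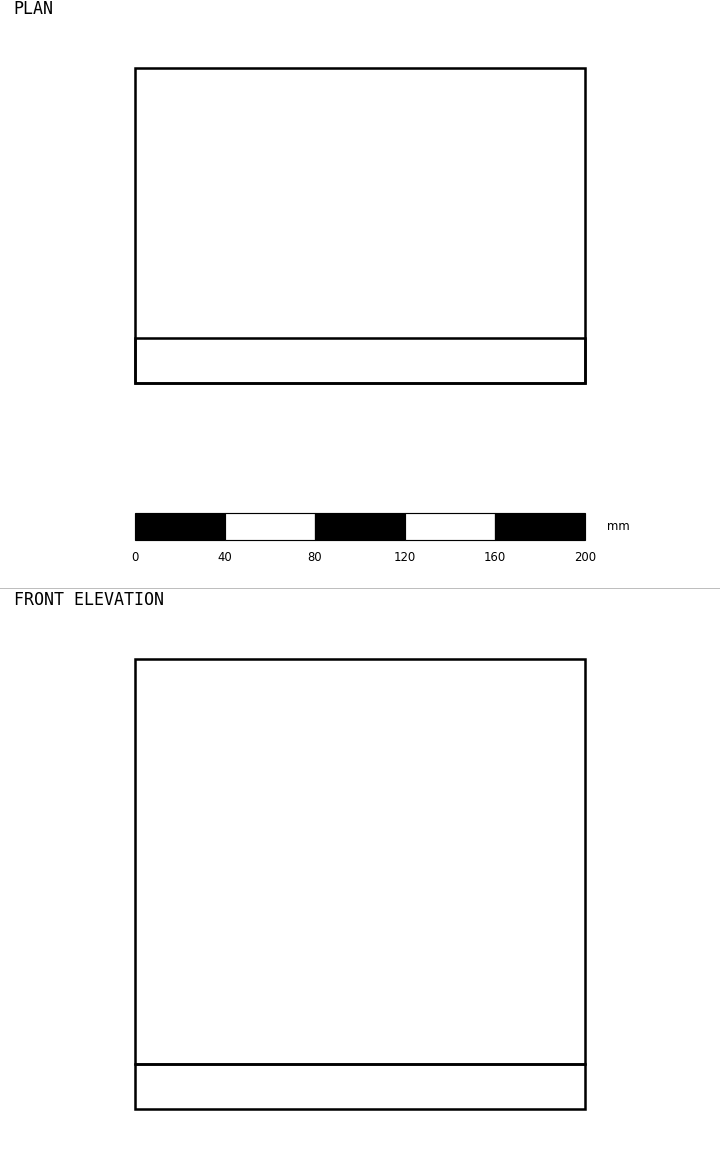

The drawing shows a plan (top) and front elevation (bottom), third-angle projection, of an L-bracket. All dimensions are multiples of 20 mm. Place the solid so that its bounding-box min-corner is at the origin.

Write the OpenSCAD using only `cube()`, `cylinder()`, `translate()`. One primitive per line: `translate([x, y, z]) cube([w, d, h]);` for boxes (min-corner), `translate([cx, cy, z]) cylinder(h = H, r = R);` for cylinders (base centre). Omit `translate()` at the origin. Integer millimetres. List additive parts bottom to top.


cube([200, 140, 20]);
translate([0, 0, 20]) cube([200, 20, 180]);
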